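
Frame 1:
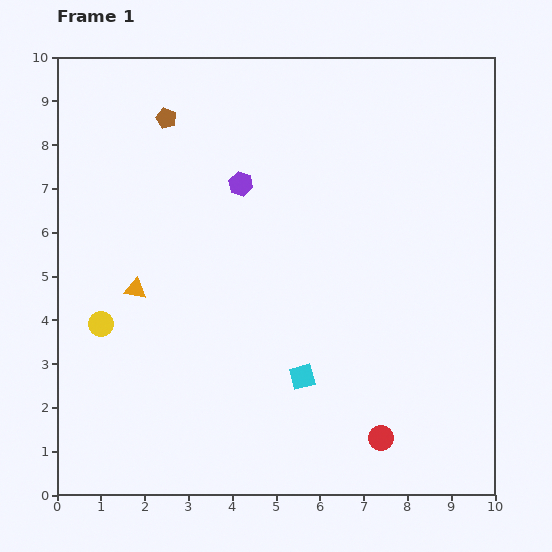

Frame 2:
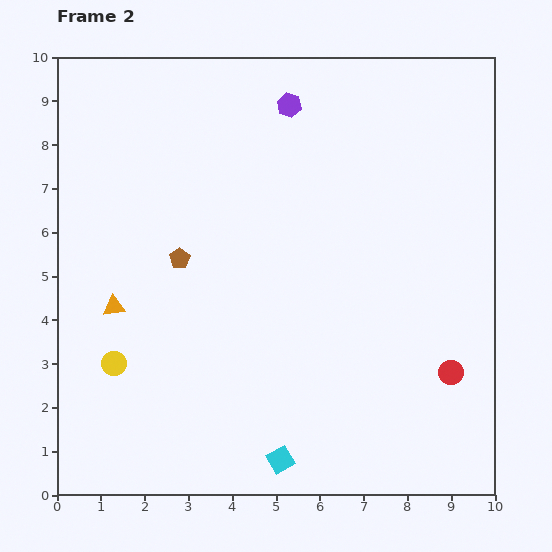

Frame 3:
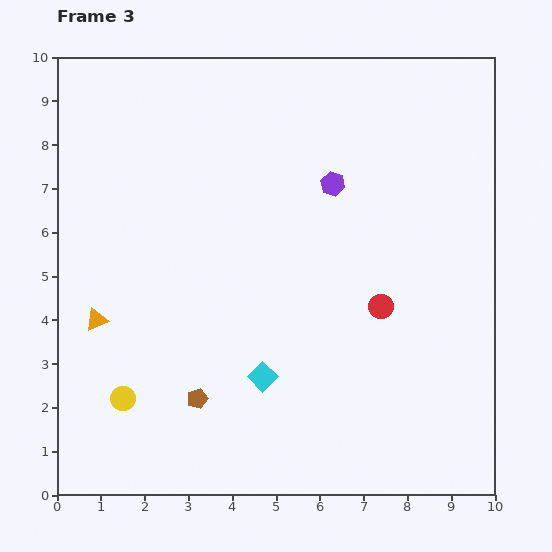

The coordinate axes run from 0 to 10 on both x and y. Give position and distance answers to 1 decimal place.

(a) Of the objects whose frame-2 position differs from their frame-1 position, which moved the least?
the orange triangle

(moved 0.6)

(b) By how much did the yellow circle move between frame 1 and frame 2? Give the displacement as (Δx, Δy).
(0.3, -0.9)

The yellow circle was at (1.0, 3.9) in frame 1 and (1.3, 3.0) in frame 2.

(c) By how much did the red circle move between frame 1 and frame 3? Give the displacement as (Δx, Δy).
(0.0, 3.0)

The red circle was at (7.4, 1.3) in frame 1 and (7.4, 4.3) in frame 3.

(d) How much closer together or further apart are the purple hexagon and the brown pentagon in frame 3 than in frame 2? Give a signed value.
+1.5

Distance in frame 2: 4.3. Distance in frame 3: 5.8.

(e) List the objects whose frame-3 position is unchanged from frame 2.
none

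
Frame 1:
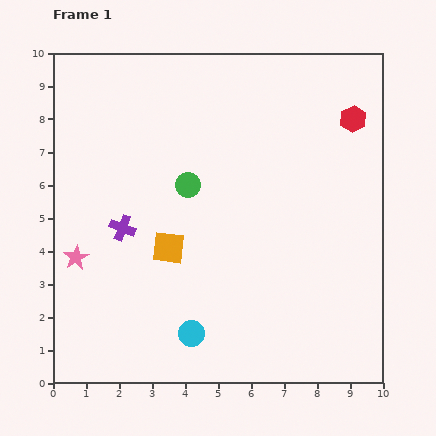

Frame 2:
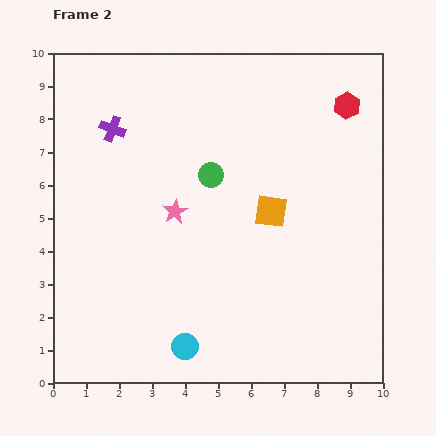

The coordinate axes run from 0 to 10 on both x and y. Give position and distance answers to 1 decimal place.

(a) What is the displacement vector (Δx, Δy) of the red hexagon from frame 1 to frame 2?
(-0.2, 0.4)

The red hexagon was at (9.1, 8.0) in frame 1 and (8.9, 8.4) in frame 2.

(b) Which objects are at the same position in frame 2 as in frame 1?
none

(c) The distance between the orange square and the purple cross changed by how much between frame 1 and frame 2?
+3.9

Distance in frame 1: 1.5. Distance in frame 2: 5.4.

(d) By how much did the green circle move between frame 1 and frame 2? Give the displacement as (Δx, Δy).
(0.7, 0.3)

The green circle was at (4.1, 6.0) in frame 1 and (4.8, 6.3) in frame 2.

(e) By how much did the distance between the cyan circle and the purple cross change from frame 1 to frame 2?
+3.2

Distance in frame 1: 3.8. Distance in frame 2: 7.0.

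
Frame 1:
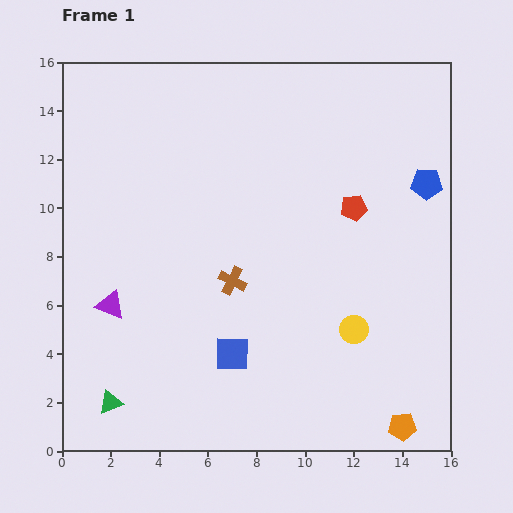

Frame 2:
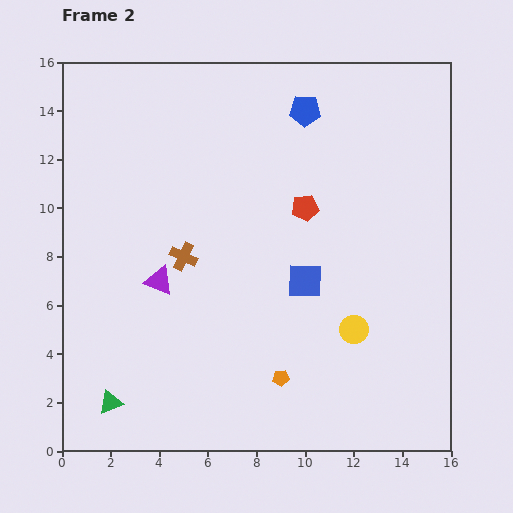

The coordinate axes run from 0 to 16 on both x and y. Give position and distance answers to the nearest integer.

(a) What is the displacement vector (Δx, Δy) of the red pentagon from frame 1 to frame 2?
(-2, 0)

The red pentagon was at (12, 10) in frame 1 and (10, 10) in frame 2.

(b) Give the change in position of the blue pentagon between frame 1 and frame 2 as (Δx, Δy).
(-5, 3)

The blue pentagon was at (15, 11) in frame 1 and (10, 14) in frame 2.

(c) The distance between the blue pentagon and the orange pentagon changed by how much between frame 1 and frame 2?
+1

Distance in frame 1: 10. Distance in frame 2: 11.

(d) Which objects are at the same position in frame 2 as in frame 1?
the yellow circle, the green triangle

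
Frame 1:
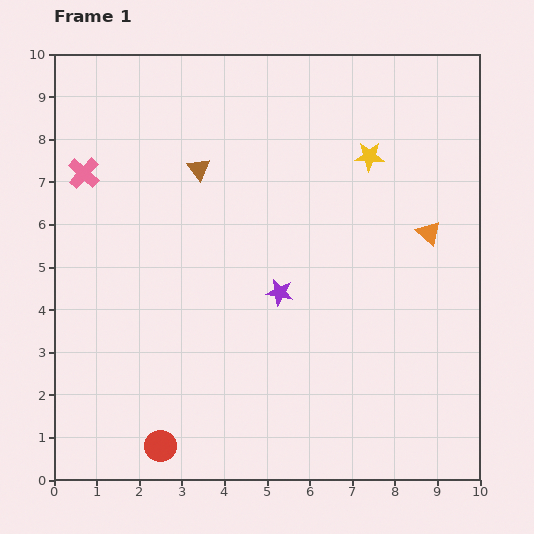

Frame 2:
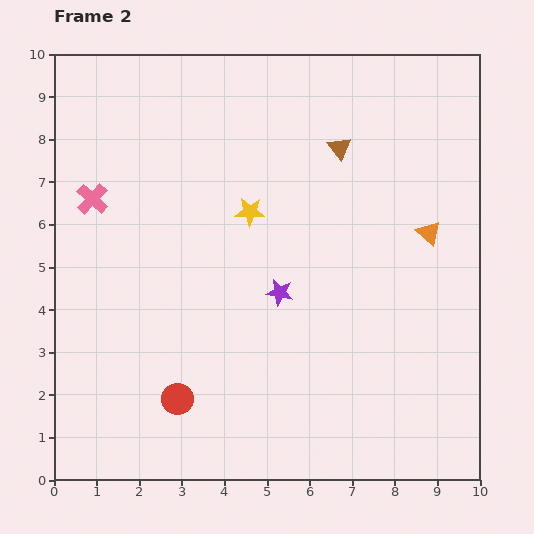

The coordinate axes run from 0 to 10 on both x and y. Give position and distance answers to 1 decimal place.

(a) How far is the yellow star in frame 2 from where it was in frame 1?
3.1

The yellow star moved from (7.4, 7.6) to (4.6, 6.3), a distance of √(2.8² + 1.3²) ≈ 3.1.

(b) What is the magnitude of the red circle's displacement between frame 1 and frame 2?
1.2

The red circle moved from (2.5, 0.8) to (2.9, 1.9), a distance of √(0.4² + 1.1²) ≈ 1.2.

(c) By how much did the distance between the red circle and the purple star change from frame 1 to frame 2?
-1.1

Distance in frame 1: 4.6. Distance in frame 2: 3.5.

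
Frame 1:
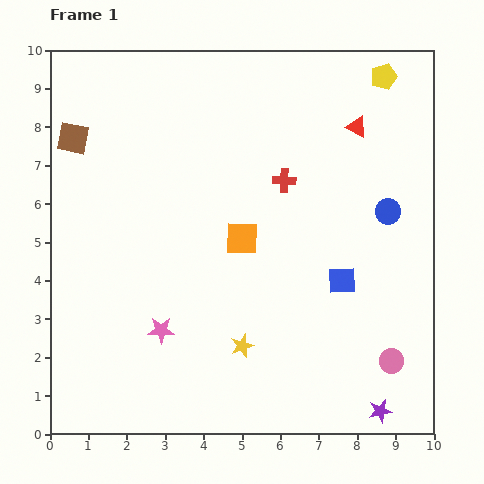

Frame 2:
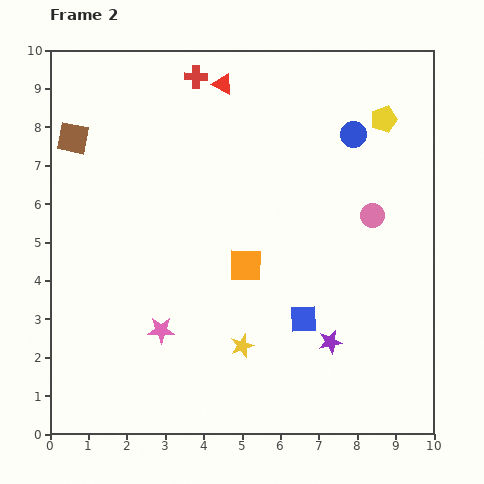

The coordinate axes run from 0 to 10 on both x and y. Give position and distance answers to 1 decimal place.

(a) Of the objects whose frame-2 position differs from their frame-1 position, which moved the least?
the orange square

(moved 0.7)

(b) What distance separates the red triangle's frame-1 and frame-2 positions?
3.7

The red triangle moved from (8.0, 8.0) to (4.5, 9.1), a distance of √(3.5² + 1.1²) ≈ 3.7.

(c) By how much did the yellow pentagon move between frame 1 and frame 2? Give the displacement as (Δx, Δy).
(0.0, -1.1)

The yellow pentagon was at (8.7, 9.3) in frame 1 and (8.7, 8.2) in frame 2.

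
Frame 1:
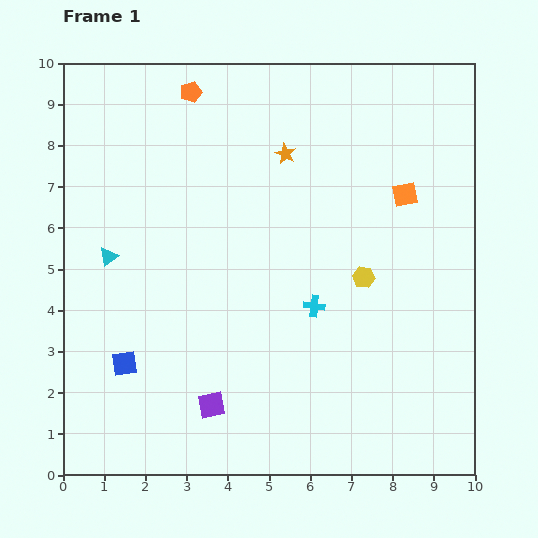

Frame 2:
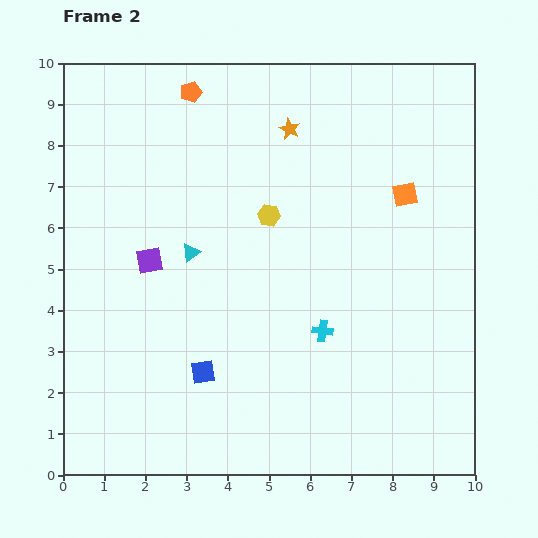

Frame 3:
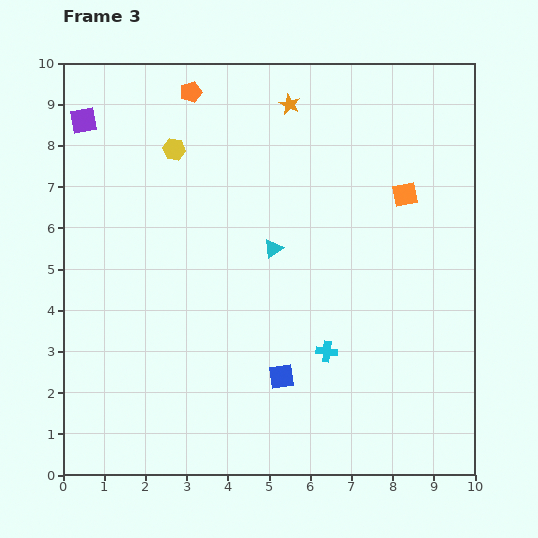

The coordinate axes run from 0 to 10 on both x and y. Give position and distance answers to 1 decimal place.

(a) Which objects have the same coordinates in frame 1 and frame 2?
the orange square, the orange pentagon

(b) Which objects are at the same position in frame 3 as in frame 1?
the orange square, the orange pentagon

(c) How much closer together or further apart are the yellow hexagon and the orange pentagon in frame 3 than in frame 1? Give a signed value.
-4.7

Distance in frame 1: 6.2. Distance in frame 3: 1.5.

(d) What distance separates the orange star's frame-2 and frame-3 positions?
0.6

The orange star moved from (5.5, 8.4) to (5.5, 9.0), a distance of √(0.0² + 0.6²) ≈ 0.6.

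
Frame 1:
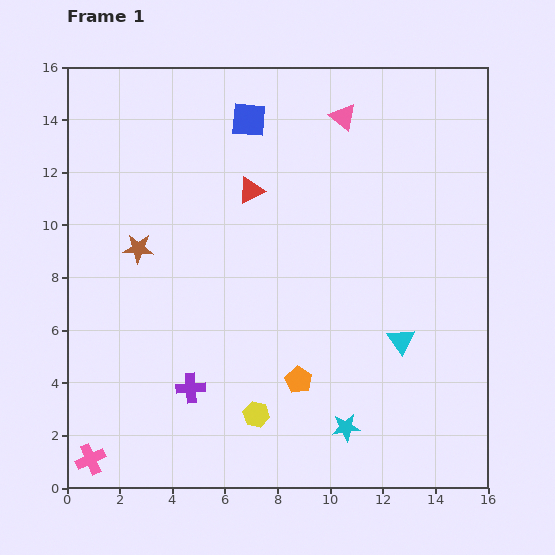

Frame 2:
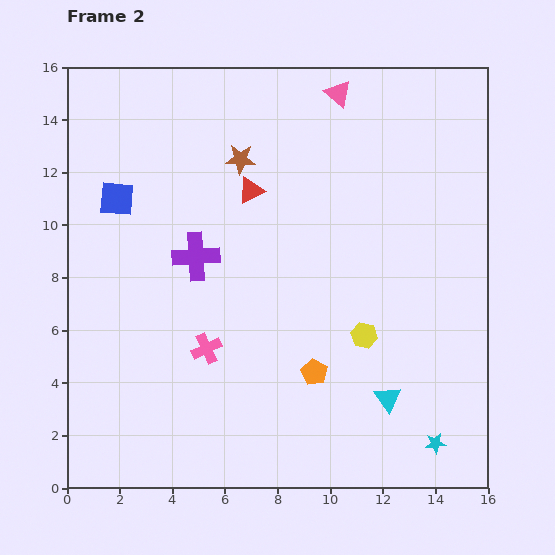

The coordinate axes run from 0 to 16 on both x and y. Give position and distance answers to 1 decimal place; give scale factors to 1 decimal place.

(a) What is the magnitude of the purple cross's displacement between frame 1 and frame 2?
5.0

The purple cross moved from (4.7, 3.8) to (4.9, 8.8), a distance of √(0.2² + 5.0²) ≈ 5.0.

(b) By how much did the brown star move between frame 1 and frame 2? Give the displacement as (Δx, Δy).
(3.9, 3.4)

The brown star was at (2.7, 9.1) in frame 1 and (6.6, 12.5) in frame 2.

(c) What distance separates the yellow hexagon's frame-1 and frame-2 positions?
5.1

The yellow hexagon moved from (7.2, 2.8) to (11.3, 5.8), a distance of √(4.1² + 3.0²) ≈ 5.1.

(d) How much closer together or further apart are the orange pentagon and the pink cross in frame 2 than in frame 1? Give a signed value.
-4.3

Distance in frame 1: 8.5. Distance in frame 2: 4.2.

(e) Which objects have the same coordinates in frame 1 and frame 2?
the red triangle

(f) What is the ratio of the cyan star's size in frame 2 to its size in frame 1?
0.7×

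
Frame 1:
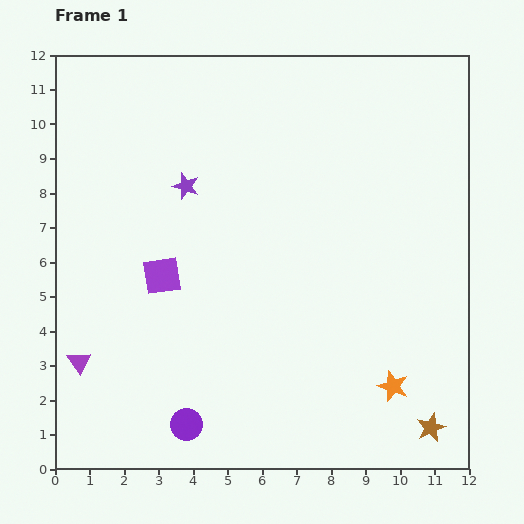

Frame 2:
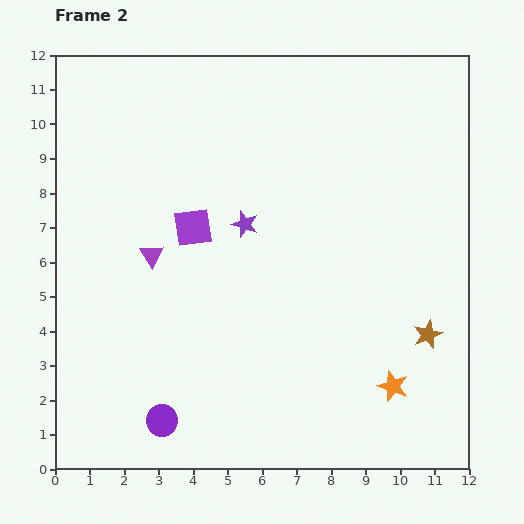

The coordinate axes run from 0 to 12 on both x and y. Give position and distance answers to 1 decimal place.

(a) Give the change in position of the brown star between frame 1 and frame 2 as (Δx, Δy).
(-0.1, 2.7)

The brown star was at (10.9, 1.2) in frame 1 and (10.8, 3.9) in frame 2.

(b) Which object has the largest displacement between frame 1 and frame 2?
the purple triangle

(moved 3.7; next 2.7)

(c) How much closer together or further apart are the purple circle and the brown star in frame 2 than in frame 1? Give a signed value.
+1.0

Distance in frame 1: 7.1. Distance in frame 2: 8.1.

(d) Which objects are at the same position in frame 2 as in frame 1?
the orange star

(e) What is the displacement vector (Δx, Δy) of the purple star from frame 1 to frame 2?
(1.7, -1.1)

The purple star was at (3.8, 8.2) in frame 1 and (5.5, 7.1) in frame 2.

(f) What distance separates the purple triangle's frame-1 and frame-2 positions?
3.7

The purple triangle moved from (0.7, 3.1) to (2.8, 6.2), a distance of √(2.1² + 3.1²) ≈ 3.7.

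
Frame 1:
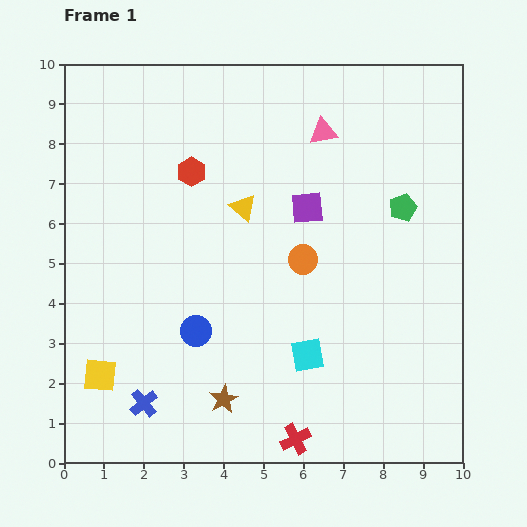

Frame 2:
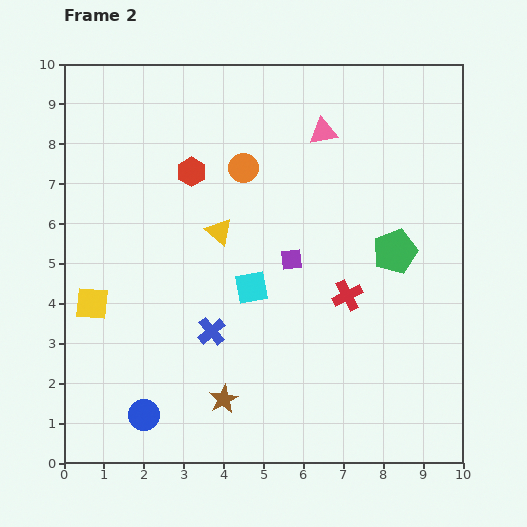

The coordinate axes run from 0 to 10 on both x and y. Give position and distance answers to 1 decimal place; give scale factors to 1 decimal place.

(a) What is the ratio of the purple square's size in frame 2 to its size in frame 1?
0.7×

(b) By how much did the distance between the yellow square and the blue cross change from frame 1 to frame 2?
+1.8

Distance in frame 1: 1.3. Distance in frame 2: 3.1.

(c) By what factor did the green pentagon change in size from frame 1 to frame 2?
1.6×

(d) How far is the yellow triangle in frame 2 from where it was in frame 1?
0.8

The yellow triangle moved from (4.5, 6.4) to (3.9, 5.8), a distance of √(0.6² + 0.6²) ≈ 0.8.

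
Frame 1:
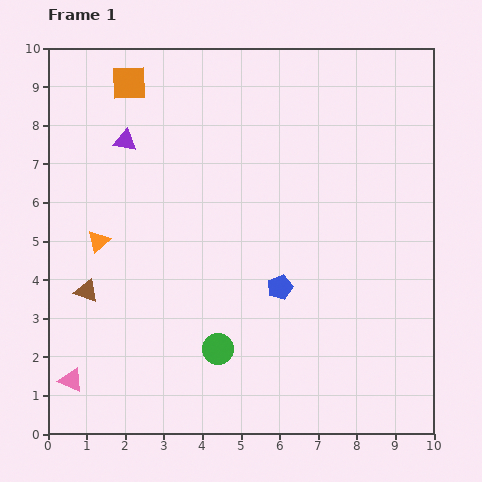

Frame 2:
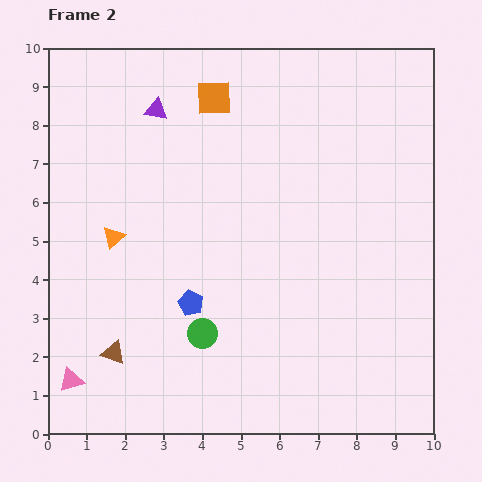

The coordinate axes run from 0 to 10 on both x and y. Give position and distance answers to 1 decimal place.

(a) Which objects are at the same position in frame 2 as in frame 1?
the pink triangle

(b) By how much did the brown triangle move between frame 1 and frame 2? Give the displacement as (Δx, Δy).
(0.7, -1.6)

The brown triangle was at (1.0, 3.7) in frame 1 and (1.7, 2.1) in frame 2.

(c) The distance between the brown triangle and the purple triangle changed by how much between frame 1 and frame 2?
+2.4

Distance in frame 1: 4.0. Distance in frame 2: 6.4.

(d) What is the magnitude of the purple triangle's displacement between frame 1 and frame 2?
1.1

The purple triangle moved from (2.0, 7.6) to (2.8, 8.4), a distance of √(0.8² + 0.8²) ≈ 1.1.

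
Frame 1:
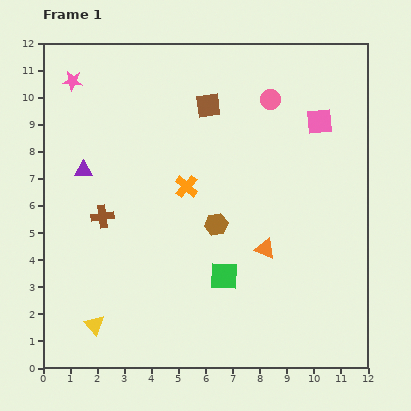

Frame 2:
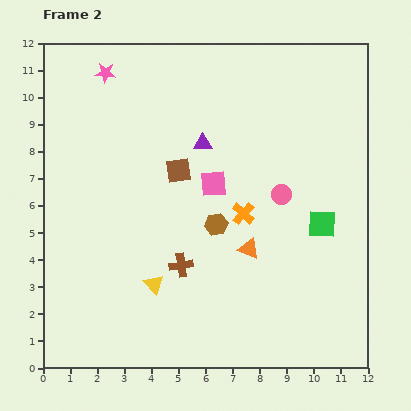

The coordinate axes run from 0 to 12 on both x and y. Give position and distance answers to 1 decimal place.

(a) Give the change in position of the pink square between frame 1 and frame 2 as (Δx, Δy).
(-3.9, -2.3)

The pink square was at (10.2, 9.1) in frame 1 and (6.3, 6.8) in frame 2.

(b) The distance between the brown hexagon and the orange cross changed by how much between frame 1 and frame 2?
-0.7

Distance in frame 1: 1.8. Distance in frame 2: 1.1.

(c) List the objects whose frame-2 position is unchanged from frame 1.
the brown hexagon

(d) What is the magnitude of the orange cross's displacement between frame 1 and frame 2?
2.3

The orange cross moved from (5.3, 6.7) to (7.4, 5.7), a distance of √(2.1² + 1.0²) ≈ 2.3.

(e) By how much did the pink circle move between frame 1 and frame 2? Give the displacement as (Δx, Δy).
(0.4, -3.5)

The pink circle was at (8.4, 9.9) in frame 1 and (8.8, 6.4) in frame 2.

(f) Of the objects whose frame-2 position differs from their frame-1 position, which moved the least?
the orange triangle

(moved 0.6)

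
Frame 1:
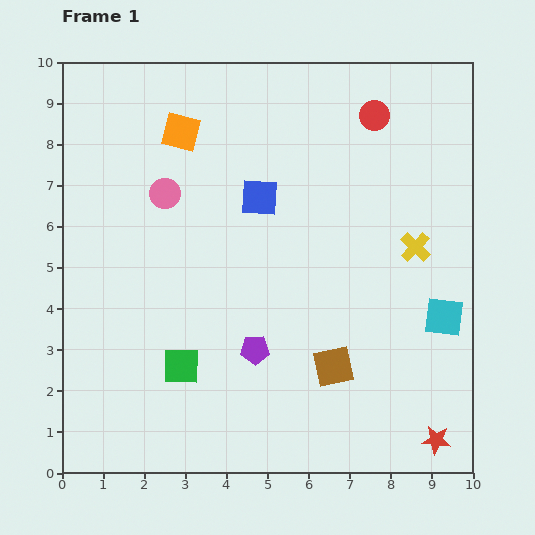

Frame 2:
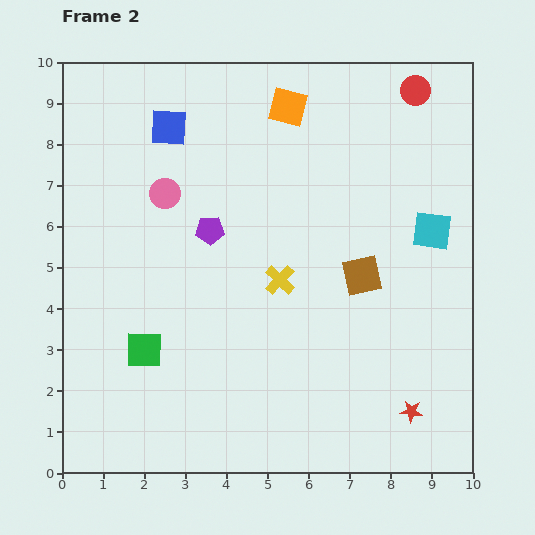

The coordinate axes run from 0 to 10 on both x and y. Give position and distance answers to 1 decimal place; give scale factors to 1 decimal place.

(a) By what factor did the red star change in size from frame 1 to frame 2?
0.8×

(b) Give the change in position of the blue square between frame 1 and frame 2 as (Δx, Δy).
(-2.2, 1.7)

The blue square was at (4.8, 6.7) in frame 1 and (2.6, 8.4) in frame 2.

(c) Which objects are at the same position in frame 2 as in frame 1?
the pink circle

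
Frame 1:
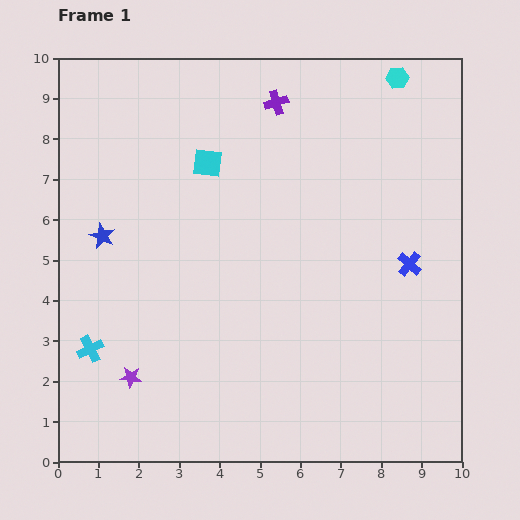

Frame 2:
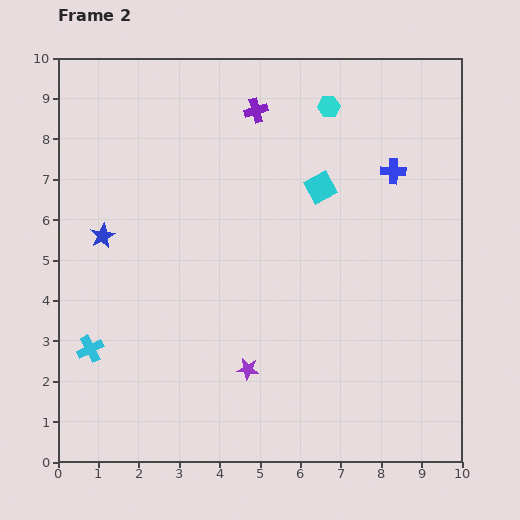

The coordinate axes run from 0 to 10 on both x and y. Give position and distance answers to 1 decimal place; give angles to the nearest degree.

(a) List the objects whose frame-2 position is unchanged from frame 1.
the cyan cross, the blue star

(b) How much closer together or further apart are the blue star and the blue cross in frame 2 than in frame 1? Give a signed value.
-0.2

Distance in frame 1: 7.6. Distance in frame 2: 7.4.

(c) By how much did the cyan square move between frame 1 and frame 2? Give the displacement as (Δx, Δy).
(2.8, -0.6)

The cyan square was at (3.7, 7.4) in frame 1 and (6.5, 6.8) in frame 2.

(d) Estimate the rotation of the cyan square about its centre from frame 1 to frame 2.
37° counter-clockwise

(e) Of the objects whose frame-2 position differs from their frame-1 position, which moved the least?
the purple cross

(moved 0.5)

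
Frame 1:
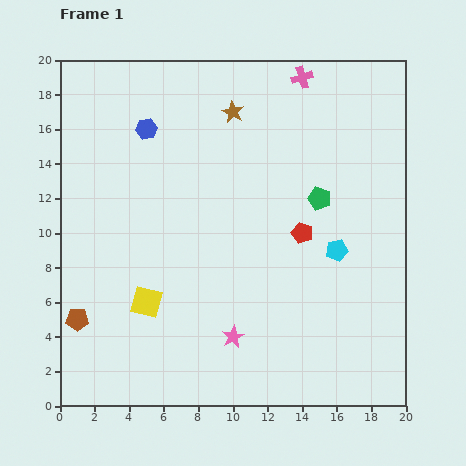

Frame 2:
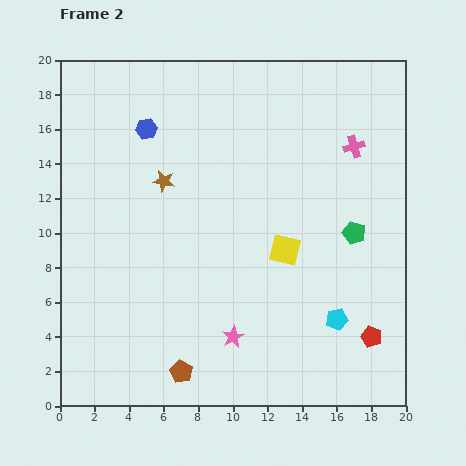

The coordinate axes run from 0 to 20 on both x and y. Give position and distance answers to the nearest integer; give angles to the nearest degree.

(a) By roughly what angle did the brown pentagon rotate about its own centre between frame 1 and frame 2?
29° clockwise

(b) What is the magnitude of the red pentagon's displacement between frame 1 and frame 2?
7

The red pentagon moved from (14, 10) to (18, 4), a distance of √(4² + 6²) ≈ 7.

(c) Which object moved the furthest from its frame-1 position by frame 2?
the yellow square

(moved 9; next 7)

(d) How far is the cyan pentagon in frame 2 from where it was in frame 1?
4

The cyan pentagon moved from (16, 9) to (16, 5), a distance of √(0² + 4²) ≈ 4.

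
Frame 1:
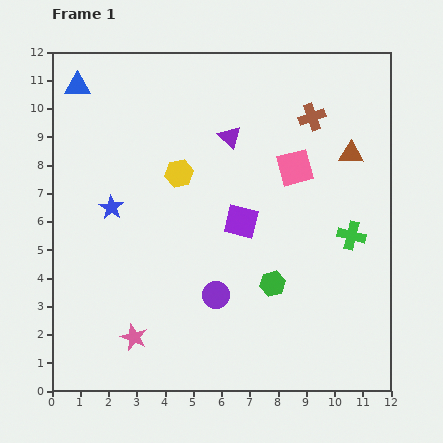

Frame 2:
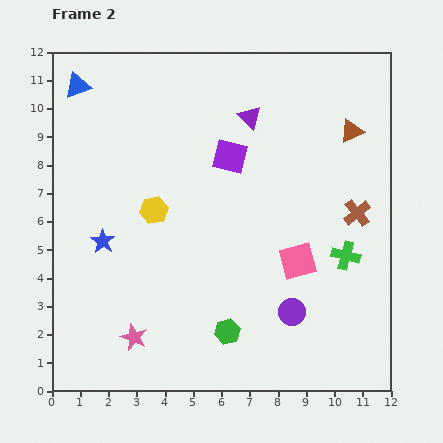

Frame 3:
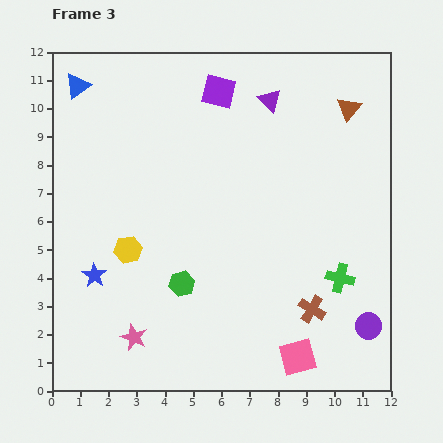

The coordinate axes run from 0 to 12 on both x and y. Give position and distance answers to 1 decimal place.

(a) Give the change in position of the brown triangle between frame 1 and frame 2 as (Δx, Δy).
(0.0, 0.8)

The brown triangle was at (10.6, 8.4) in frame 1 and (10.6, 9.2) in frame 2.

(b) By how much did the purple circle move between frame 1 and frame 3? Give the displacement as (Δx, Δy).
(5.4, -1.1)

The purple circle was at (5.8, 3.4) in frame 1 and (11.2, 2.3) in frame 3.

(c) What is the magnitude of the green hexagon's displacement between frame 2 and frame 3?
2.3

The green hexagon moved from (6.2, 2.1) to (4.6, 3.8), a distance of √(1.6² + 1.7²) ≈ 2.3.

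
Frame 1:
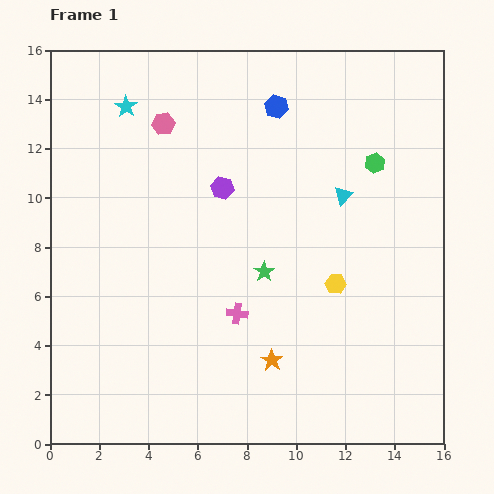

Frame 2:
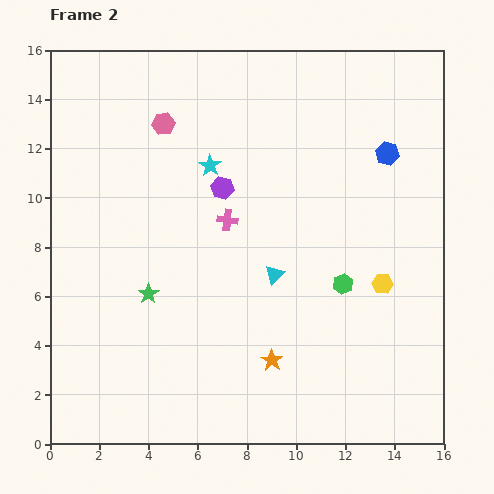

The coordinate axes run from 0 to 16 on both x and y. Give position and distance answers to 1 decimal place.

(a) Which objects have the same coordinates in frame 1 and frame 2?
the orange star, the pink hexagon, the purple hexagon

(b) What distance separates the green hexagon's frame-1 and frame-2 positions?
5.1

The green hexagon moved from (13.2, 11.4) to (11.9, 6.5), a distance of √(1.3² + 4.9²) ≈ 5.1.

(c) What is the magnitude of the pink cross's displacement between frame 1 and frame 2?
3.8

The pink cross moved from (7.6, 5.3) to (7.2, 9.1), a distance of √(0.4² + 3.8²) ≈ 3.8.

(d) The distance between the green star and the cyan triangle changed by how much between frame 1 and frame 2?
+0.7

Distance in frame 1: 4.5. Distance in frame 2: 5.2.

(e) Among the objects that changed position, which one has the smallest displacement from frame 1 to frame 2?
the yellow hexagon

(moved 1.9)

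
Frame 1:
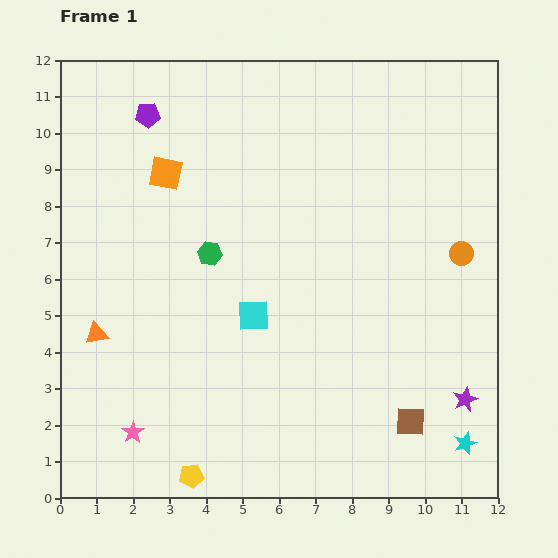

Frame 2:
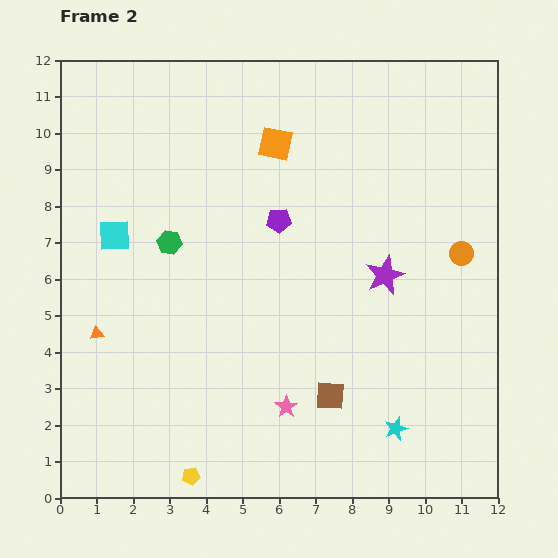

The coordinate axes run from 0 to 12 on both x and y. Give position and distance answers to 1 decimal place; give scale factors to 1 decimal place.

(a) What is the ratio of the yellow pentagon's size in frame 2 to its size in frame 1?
0.7×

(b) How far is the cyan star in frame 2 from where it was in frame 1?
1.9

The cyan star moved from (11.1, 1.5) to (9.2, 1.9), a distance of √(1.9² + 0.4²) ≈ 1.9.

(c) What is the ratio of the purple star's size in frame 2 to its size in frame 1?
1.6×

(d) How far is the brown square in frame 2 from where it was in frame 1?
2.3

The brown square moved from (9.6, 2.1) to (7.4, 2.8), a distance of √(2.2² + 0.7²) ≈ 2.3.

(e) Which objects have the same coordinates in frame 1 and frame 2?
the orange circle, the yellow pentagon, the orange triangle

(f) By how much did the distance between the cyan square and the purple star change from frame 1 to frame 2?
+1.3

Distance in frame 1: 6.2. Distance in frame 2: 7.5.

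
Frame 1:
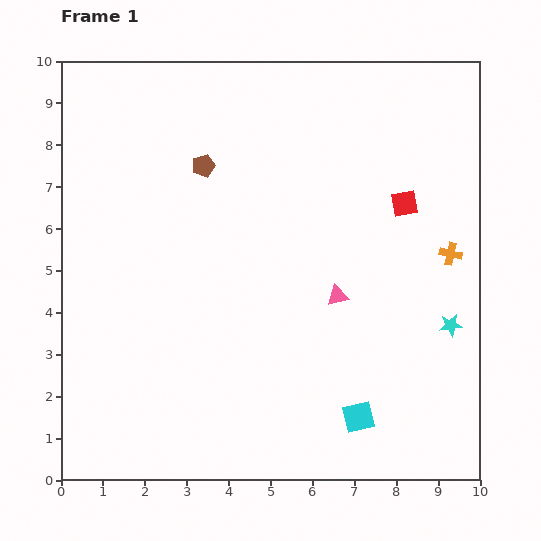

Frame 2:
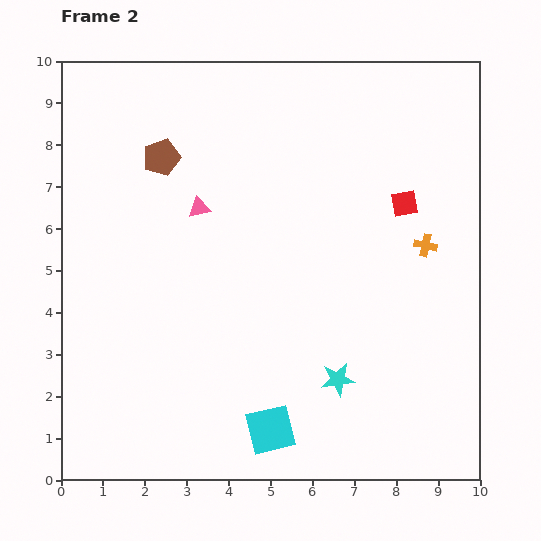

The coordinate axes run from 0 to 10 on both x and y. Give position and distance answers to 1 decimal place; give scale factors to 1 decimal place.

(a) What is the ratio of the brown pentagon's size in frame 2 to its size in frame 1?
1.6×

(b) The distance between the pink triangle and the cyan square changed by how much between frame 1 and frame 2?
+2.7

Distance in frame 1: 2.9. Distance in frame 2: 5.6.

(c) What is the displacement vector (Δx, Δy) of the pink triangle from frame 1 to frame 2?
(-3.3, 2.1)

The pink triangle was at (6.6, 4.4) in frame 1 and (3.3, 6.5) in frame 2.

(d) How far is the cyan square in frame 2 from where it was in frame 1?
2.1

The cyan square moved from (7.1, 1.5) to (5.0, 1.2), a distance of √(2.1² + 0.3²) ≈ 2.1.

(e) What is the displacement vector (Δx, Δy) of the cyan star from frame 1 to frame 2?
(-2.7, -1.3)

The cyan star was at (9.3, 3.7) in frame 1 and (6.6, 2.4) in frame 2.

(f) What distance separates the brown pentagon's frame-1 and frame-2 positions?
1.0

The brown pentagon moved from (3.4, 7.5) to (2.4, 7.7), a distance of √(1.0² + 0.2²) ≈ 1.0.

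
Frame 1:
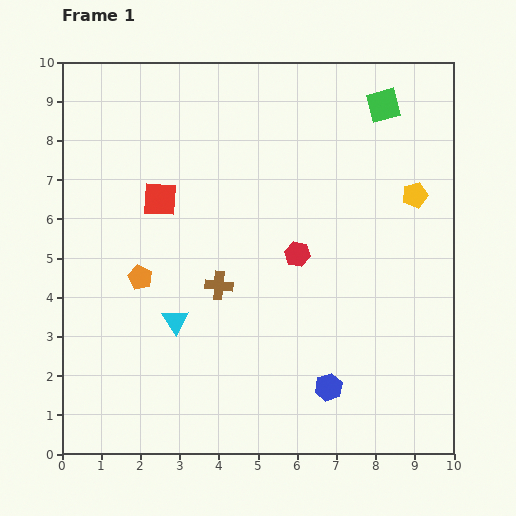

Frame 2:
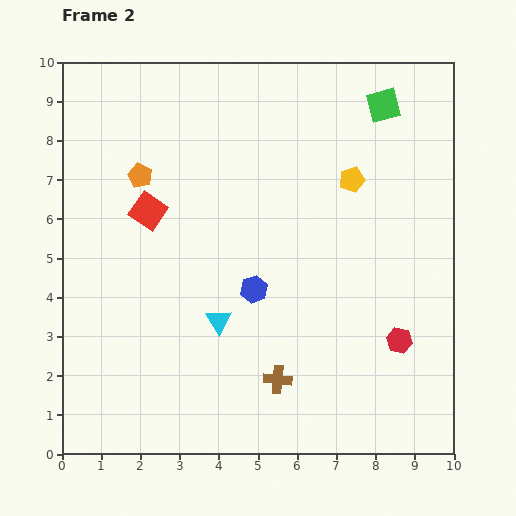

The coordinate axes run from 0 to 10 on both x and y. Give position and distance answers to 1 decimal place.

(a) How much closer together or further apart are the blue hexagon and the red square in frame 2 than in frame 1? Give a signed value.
-3.0

Distance in frame 1: 6.4. Distance in frame 2: 3.4.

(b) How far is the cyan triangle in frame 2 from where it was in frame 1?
1.1

The cyan triangle moved from (2.9, 3.4) to (4.0, 3.4), a distance of √(1.1² + 0.0²) ≈ 1.1.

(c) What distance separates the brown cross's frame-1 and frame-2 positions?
2.8

The brown cross moved from (4.0, 4.3) to (5.5, 1.9), a distance of √(1.5² + 2.4²) ≈ 2.8.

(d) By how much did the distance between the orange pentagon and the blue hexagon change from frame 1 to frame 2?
-1.5

Distance in frame 1: 5.6. Distance in frame 2: 4.1.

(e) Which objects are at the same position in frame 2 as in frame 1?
the green square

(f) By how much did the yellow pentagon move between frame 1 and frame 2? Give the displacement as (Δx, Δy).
(-1.6, 0.4)

The yellow pentagon was at (9.0, 6.6) in frame 1 and (7.4, 7.0) in frame 2.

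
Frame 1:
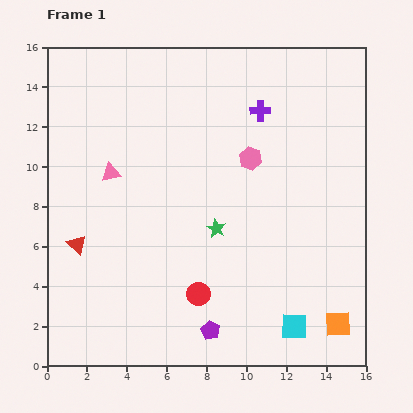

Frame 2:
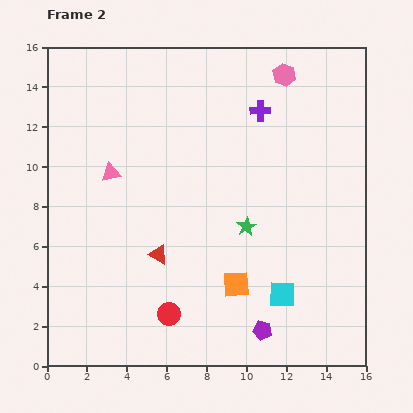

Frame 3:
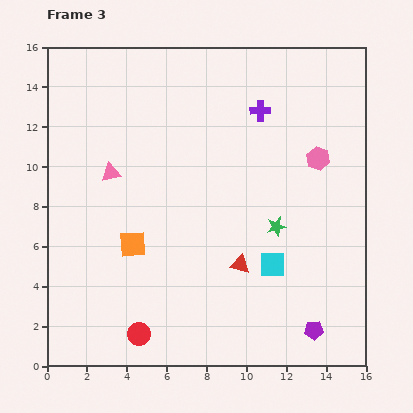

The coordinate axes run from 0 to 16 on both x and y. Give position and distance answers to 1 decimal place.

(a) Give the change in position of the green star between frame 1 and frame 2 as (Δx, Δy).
(1.5, 0.1)

The green star was at (8.5, 6.9) in frame 1 and (10.0, 7.0) in frame 2.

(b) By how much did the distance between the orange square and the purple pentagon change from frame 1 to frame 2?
-3.8

Distance in frame 1: 6.4. Distance in frame 2: 2.6.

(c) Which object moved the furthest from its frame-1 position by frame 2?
the orange square

(moved 5.5; next 4.5)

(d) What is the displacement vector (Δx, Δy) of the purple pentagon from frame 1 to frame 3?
(5.2, 0.0)

The purple pentagon was at (8.2, 1.8) in frame 1 and (13.4, 1.8) in frame 3.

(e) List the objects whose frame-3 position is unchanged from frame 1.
the purple cross, the pink triangle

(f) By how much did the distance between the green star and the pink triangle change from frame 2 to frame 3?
+1.4

Distance in frame 2: 7.3. Distance in frame 3: 8.7.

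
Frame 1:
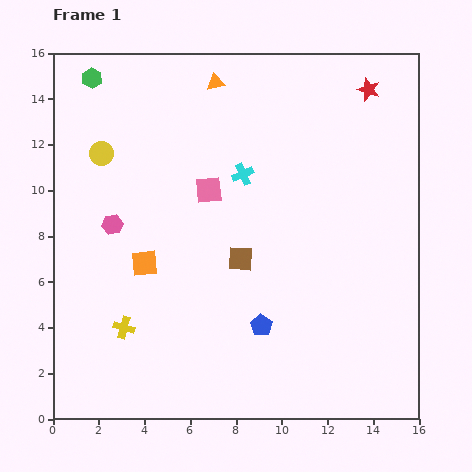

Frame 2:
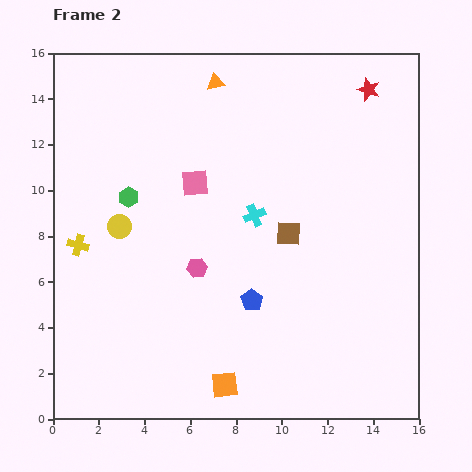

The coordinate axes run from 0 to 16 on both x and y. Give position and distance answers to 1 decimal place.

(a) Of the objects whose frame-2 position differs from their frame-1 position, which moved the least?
the pink square

(moved 0.7)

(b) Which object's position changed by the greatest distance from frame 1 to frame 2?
the orange square

(moved 6.4; next 5.4)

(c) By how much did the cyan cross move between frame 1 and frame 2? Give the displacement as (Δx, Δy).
(0.5, -1.8)

The cyan cross was at (8.3, 10.7) in frame 1 and (8.8, 8.9) in frame 2.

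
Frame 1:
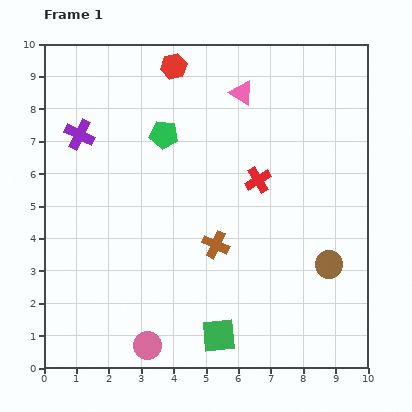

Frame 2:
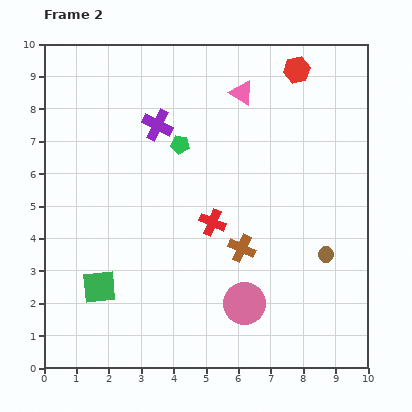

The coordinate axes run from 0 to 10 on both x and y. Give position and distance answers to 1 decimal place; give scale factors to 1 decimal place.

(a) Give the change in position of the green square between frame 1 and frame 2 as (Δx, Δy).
(-3.7, 1.5)

The green square was at (5.4, 1.0) in frame 1 and (1.7, 2.5) in frame 2.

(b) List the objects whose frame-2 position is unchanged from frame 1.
the pink triangle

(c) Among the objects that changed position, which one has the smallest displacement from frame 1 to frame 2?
the brown circle

(moved 0.3)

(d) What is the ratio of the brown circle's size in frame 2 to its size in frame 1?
0.6×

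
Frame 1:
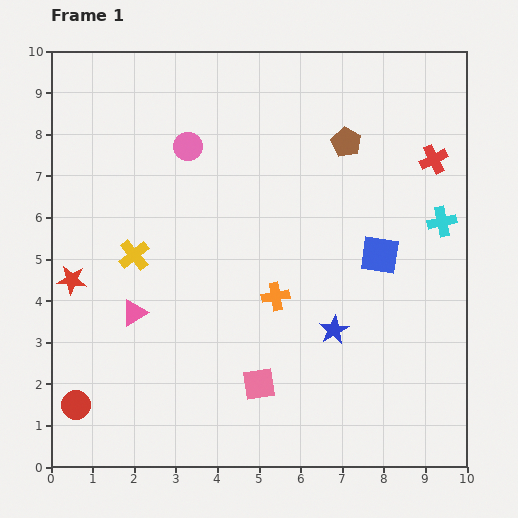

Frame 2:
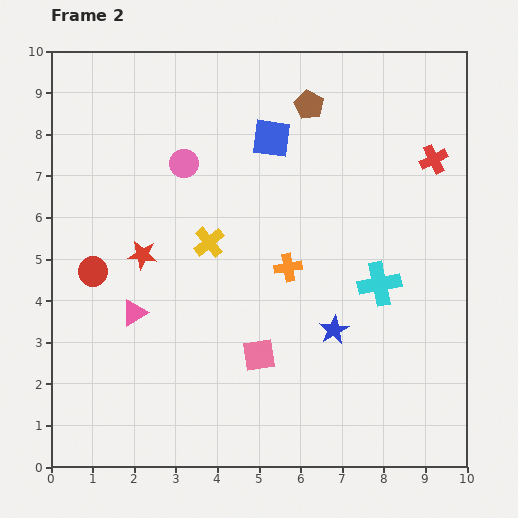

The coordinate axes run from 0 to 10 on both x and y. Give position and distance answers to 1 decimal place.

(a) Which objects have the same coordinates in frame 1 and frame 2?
the red cross, the pink triangle, the blue star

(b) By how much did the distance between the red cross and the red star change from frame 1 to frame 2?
-1.8

Distance in frame 1: 9.2. Distance in frame 2: 7.4.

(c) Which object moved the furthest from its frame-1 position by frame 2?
the blue square

(moved 3.8; next 3.2)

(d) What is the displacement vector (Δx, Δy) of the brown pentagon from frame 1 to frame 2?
(-0.9, 0.9)

The brown pentagon was at (7.1, 7.8) in frame 1 and (6.2, 8.7) in frame 2.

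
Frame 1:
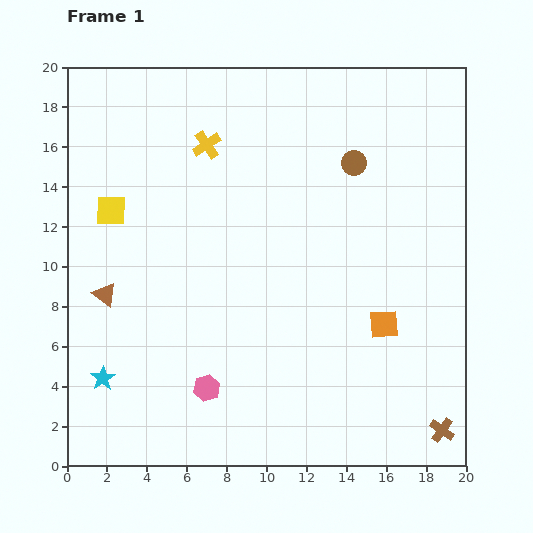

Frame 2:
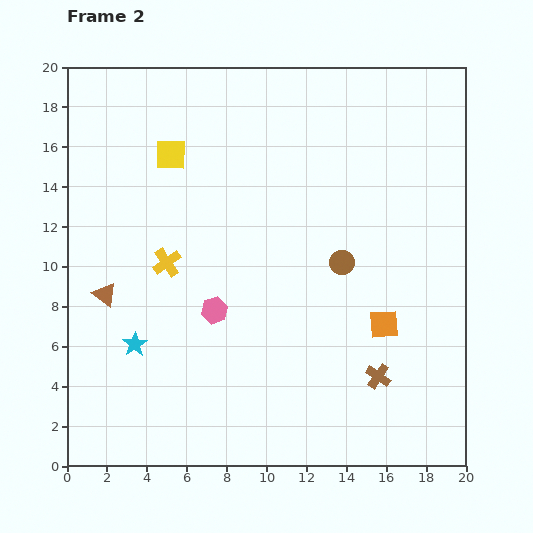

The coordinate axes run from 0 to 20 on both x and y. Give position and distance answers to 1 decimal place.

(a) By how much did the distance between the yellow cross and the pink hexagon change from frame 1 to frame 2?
-8.8

Distance in frame 1: 12.2. Distance in frame 2: 3.4.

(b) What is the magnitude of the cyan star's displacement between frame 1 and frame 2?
2.3

The cyan star moved from (1.8, 4.4) to (3.4, 6.1), a distance of √(1.6² + 1.7²) ≈ 2.3.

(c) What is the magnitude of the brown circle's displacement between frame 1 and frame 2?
5.0

The brown circle moved from (14.4, 15.2) to (13.8, 10.2), a distance of √(0.6² + 5.0²) ≈ 5.0.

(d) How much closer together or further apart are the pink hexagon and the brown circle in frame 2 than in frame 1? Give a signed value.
-6.7

Distance in frame 1: 13.5. Distance in frame 2: 6.8.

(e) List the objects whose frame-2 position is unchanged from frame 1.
the orange square, the brown triangle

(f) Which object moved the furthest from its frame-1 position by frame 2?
the yellow cross

(moved 6.2; next 5.0)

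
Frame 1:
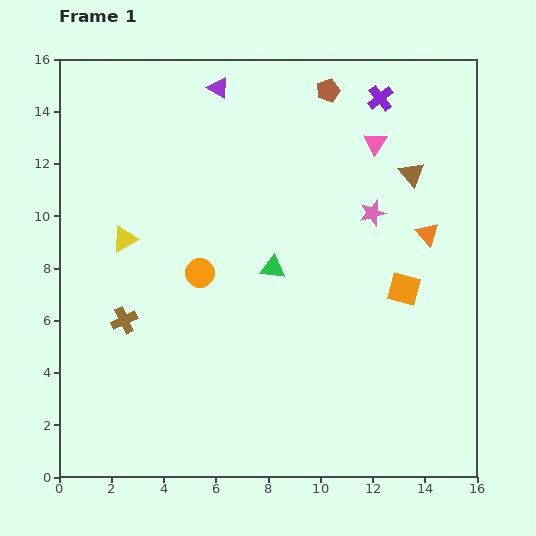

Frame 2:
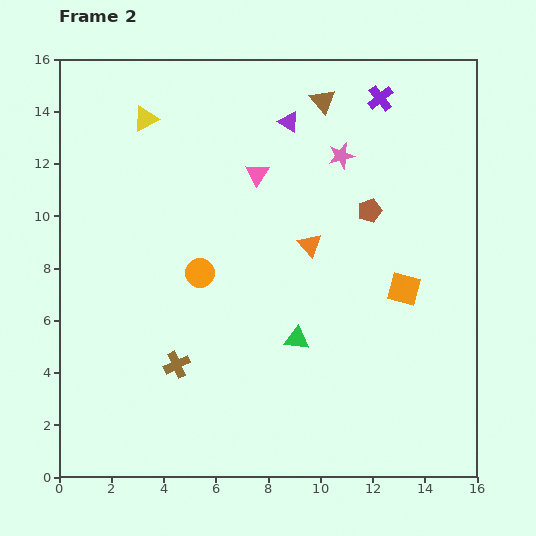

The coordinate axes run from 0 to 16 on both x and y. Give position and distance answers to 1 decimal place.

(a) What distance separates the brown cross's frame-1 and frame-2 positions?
2.6

The brown cross moved from (2.5, 6.0) to (4.5, 4.3), a distance of √(2.0² + 1.7²) ≈ 2.6.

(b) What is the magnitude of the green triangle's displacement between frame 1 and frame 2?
2.8

The green triangle moved from (8.2, 8.0) to (9.1, 5.3), a distance of √(0.9² + 2.7²) ≈ 2.8.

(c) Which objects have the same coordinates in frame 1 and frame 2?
the orange square, the orange circle, the purple cross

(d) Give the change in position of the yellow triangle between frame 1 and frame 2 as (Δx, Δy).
(0.8, 4.6)

The yellow triangle was at (2.5, 9.1) in frame 1 and (3.3, 13.7) in frame 2.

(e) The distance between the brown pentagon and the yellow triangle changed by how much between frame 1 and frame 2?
-0.4

Distance in frame 1: 9.7. Distance in frame 2: 9.3.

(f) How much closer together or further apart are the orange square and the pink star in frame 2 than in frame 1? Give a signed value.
+2.5

Distance in frame 1: 3.1. Distance in frame 2: 5.6.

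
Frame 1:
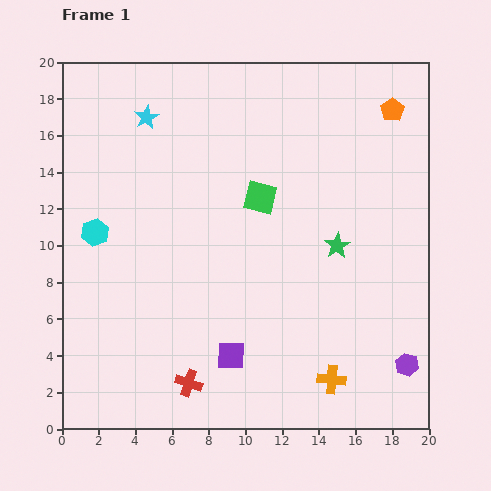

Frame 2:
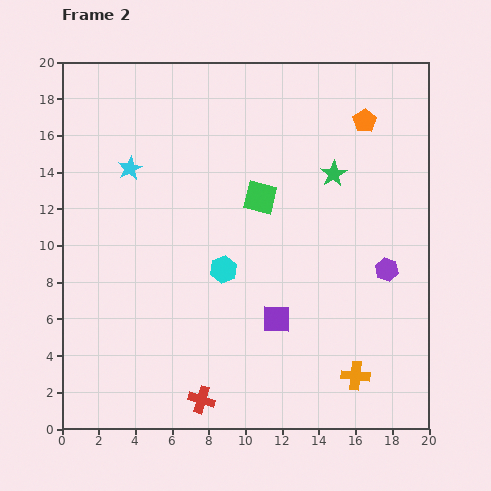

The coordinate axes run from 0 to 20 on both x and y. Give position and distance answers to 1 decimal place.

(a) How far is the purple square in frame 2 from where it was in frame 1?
3.2

The purple square moved from (9.2, 4.0) to (11.7, 6.0), a distance of √(2.5² + 2.0²) ≈ 3.2.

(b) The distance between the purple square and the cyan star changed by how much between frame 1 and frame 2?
-2.3

Distance in frame 1: 13.8. Distance in frame 2: 11.5.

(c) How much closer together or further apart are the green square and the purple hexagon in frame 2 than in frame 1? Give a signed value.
-4.2

Distance in frame 1: 12.1. Distance in frame 2: 7.9.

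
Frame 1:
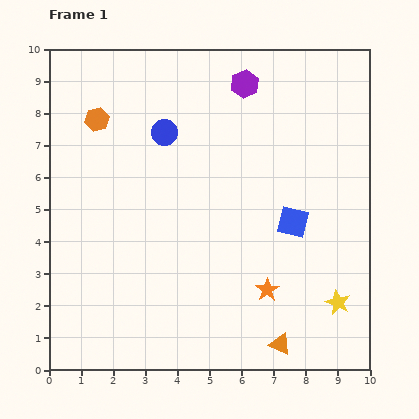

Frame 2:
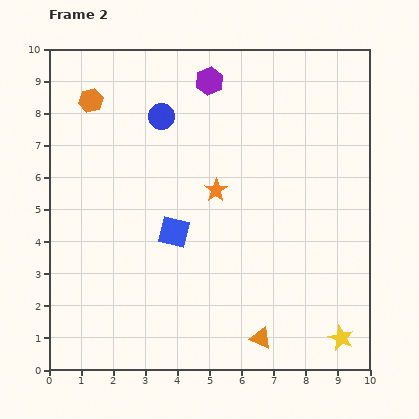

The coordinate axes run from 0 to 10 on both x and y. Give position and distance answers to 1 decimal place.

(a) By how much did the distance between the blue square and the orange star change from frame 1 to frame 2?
-0.4

Distance in frame 1: 2.2. Distance in frame 2: 1.8.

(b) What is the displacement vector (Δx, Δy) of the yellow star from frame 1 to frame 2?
(0.1, -1.1)

The yellow star was at (9.0, 2.1) in frame 1 and (9.1, 1.0) in frame 2.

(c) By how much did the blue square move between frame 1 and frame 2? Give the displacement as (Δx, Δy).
(-3.7, -0.3)

The blue square was at (7.6, 4.6) in frame 1 and (3.9, 4.3) in frame 2.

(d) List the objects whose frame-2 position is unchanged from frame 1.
none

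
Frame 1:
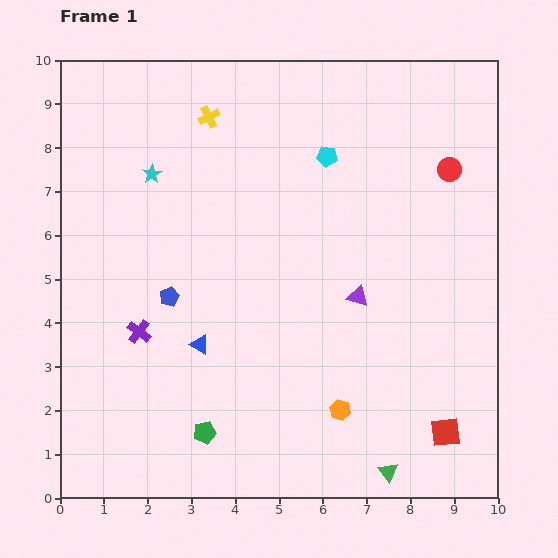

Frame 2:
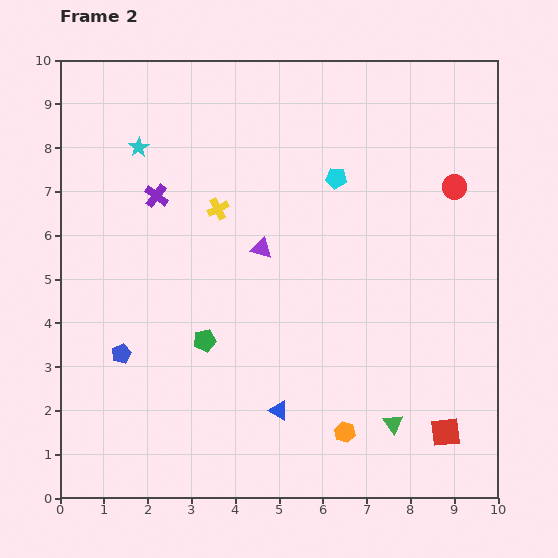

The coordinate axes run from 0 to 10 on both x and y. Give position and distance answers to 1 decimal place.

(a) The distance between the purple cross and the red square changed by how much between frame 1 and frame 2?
+1.1

Distance in frame 1: 7.4. Distance in frame 2: 8.5.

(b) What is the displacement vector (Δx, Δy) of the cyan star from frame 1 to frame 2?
(-0.3, 0.6)

The cyan star was at (2.1, 7.4) in frame 1 and (1.8, 8.0) in frame 2.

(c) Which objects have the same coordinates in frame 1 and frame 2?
the red square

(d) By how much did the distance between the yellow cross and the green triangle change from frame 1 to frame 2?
-2.8

Distance in frame 1: 9.1. Distance in frame 2: 6.3.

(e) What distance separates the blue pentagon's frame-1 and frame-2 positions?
1.7

The blue pentagon moved from (2.5, 4.6) to (1.4, 3.3), a distance of √(1.1² + 1.3²) ≈ 1.7.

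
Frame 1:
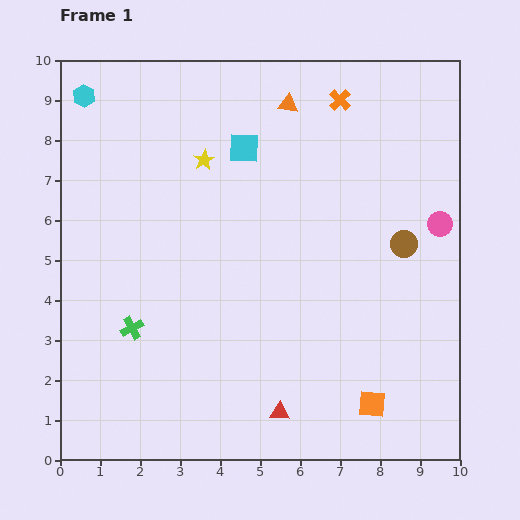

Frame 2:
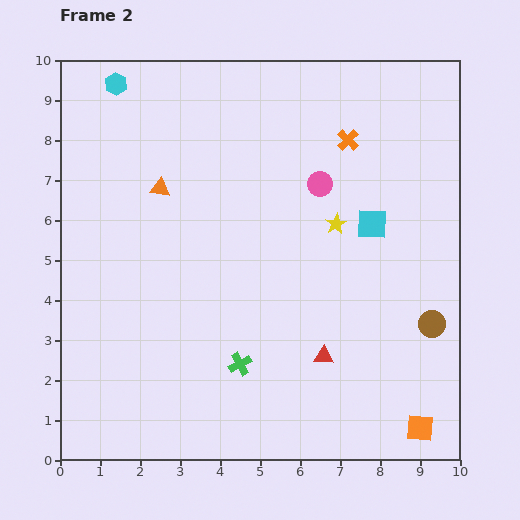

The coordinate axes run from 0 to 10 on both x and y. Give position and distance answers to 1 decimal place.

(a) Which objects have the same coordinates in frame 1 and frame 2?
none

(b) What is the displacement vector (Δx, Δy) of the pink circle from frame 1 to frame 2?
(-3.0, 1.0)

The pink circle was at (9.5, 5.9) in frame 1 and (6.5, 6.9) in frame 2.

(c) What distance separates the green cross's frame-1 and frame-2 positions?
2.8

The green cross moved from (1.8, 3.3) to (4.5, 2.4), a distance of √(2.7² + 0.9²) ≈ 2.8.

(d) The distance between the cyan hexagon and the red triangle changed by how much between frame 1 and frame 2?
-0.7

Distance in frame 1: 9.3. Distance in frame 2: 8.6.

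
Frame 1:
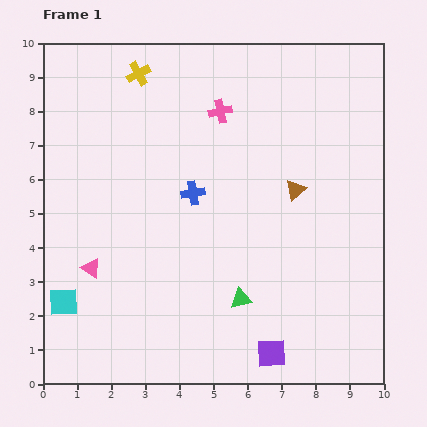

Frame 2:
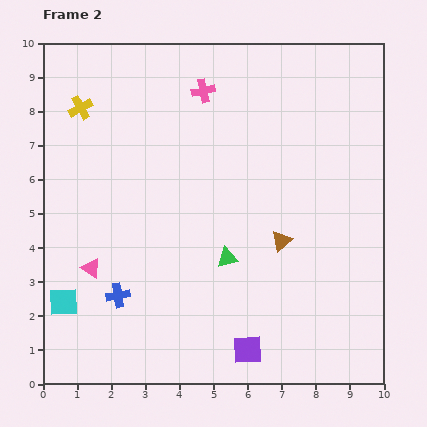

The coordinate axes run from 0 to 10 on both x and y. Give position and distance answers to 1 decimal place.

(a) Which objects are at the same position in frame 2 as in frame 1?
the cyan square, the pink triangle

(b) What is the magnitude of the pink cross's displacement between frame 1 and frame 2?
0.8

The pink cross moved from (5.2, 8.0) to (4.7, 8.6), a distance of √(0.5² + 0.6²) ≈ 0.8.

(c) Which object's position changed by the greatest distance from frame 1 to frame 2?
the blue cross

(moved 3.7; next 2.0)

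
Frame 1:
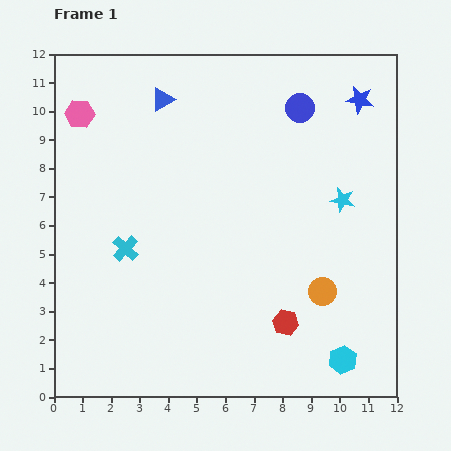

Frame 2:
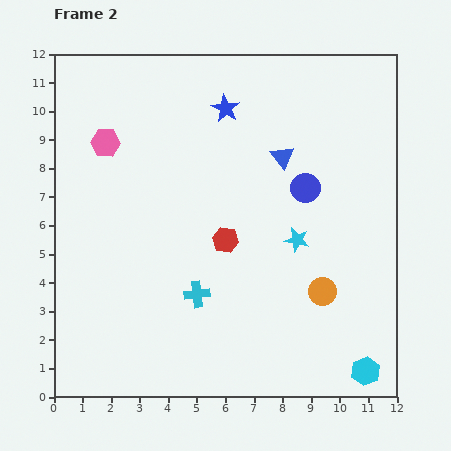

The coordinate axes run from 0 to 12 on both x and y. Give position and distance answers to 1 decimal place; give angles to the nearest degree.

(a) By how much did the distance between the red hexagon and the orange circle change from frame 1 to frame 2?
+2.1

Distance in frame 1: 1.7. Distance in frame 2: 3.8.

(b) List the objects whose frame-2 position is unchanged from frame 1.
the orange circle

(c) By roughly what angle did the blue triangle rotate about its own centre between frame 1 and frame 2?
38° counter-clockwise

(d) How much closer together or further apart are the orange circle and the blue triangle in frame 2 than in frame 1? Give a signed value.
-3.8

Distance in frame 1: 8.7. Distance in frame 2: 4.9.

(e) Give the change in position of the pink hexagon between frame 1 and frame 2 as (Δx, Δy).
(0.9, -1.0)

The pink hexagon was at (0.9, 9.9) in frame 1 and (1.8, 8.9) in frame 2.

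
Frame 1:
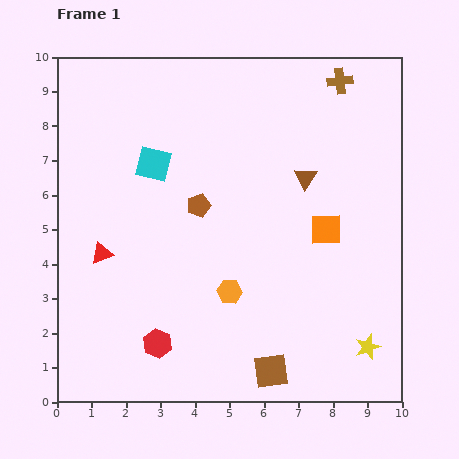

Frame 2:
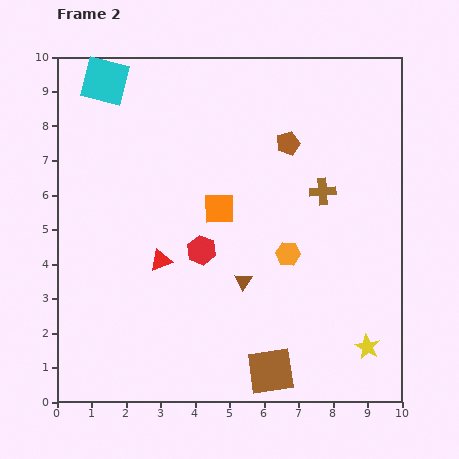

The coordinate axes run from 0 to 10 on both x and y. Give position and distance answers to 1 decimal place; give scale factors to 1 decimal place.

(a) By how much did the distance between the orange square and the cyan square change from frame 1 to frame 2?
-0.3

Distance in frame 1: 5.3. Distance in frame 2: 5.0.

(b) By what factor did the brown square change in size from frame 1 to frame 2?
1.4×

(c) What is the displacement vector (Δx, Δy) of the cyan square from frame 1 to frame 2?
(-1.4, 2.4)

The cyan square was at (2.8, 6.9) in frame 1 and (1.4, 9.3) in frame 2.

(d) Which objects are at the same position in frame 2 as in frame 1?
the brown square, the yellow star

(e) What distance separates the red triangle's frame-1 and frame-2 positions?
1.7

The red triangle moved from (1.3, 4.3) to (3.0, 4.1), a distance of √(1.7² + 0.2²) ≈ 1.7.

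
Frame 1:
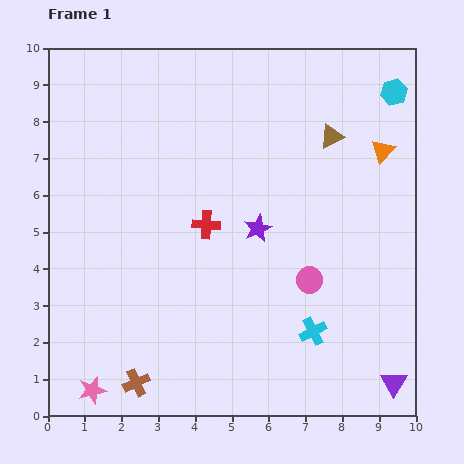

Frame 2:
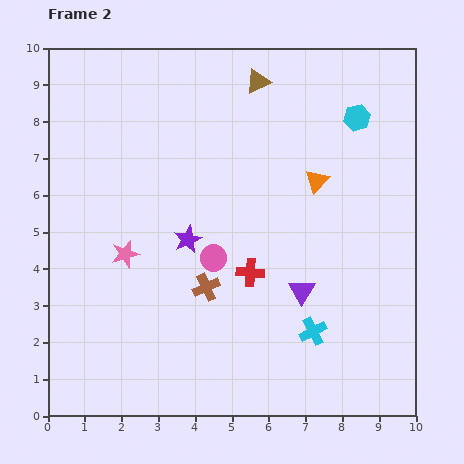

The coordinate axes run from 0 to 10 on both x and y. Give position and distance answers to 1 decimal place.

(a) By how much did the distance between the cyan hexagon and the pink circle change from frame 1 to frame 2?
-0.2

Distance in frame 1: 5.6. Distance in frame 2: 5.4.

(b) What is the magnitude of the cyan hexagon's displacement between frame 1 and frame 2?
1.2

The cyan hexagon moved from (9.4, 8.8) to (8.4, 8.1), a distance of √(1.0² + 0.7²) ≈ 1.2.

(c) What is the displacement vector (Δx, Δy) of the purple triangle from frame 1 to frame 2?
(-2.5, 2.5)

The purple triangle was at (9.4, 0.9) in frame 1 and (6.9, 3.4) in frame 2.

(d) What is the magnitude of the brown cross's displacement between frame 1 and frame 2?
3.2

The brown cross moved from (2.4, 0.9) to (4.3, 3.5), a distance of √(1.9² + 2.6²) ≈ 3.2.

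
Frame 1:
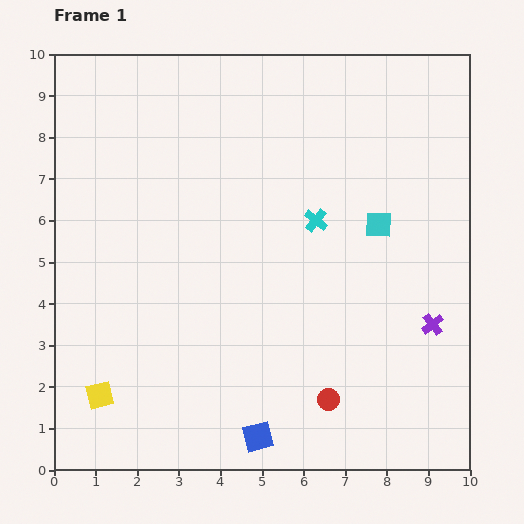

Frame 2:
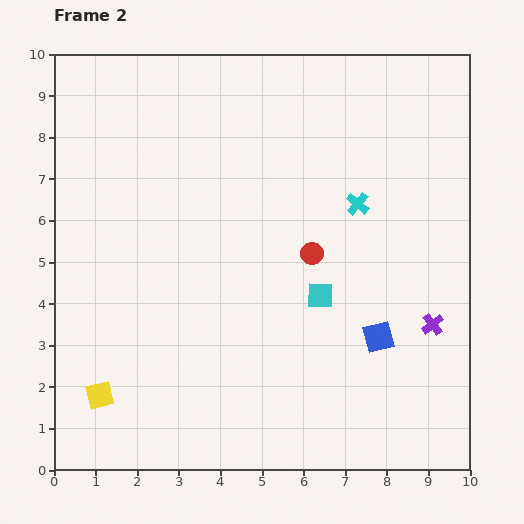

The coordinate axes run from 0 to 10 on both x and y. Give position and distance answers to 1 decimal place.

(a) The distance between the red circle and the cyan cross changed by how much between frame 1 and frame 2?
-2.7

Distance in frame 1: 4.3. Distance in frame 2: 1.6.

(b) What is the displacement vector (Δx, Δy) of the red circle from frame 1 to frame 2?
(-0.4, 3.5)

The red circle was at (6.6, 1.7) in frame 1 and (6.2, 5.2) in frame 2.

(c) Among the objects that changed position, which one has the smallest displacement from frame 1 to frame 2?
the cyan cross

(moved 1.1)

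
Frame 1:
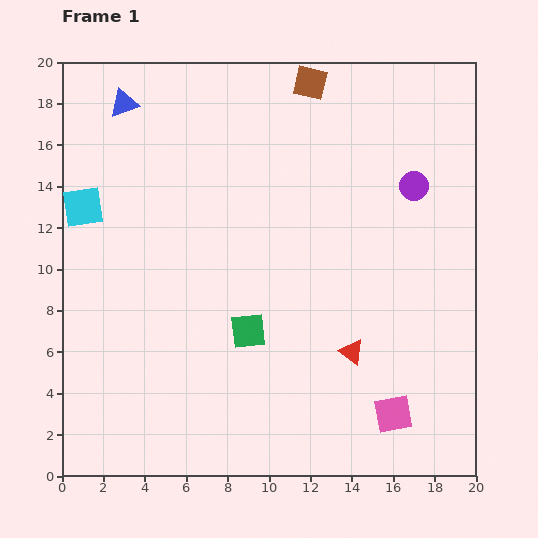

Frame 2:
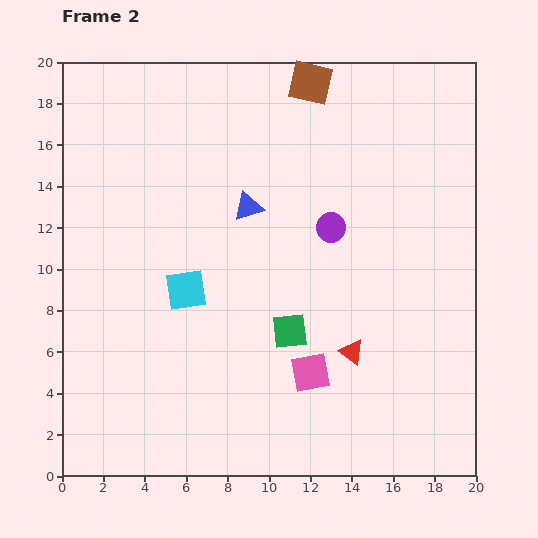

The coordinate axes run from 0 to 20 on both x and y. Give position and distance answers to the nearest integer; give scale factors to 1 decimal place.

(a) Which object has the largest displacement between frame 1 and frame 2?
the blue triangle

(moved 8; next 6)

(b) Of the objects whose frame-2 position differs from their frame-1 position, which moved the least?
the green square

(moved 2)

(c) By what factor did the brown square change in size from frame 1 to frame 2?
1.3×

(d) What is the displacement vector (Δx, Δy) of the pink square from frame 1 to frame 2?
(-4, 2)

The pink square was at (16, 3) in frame 1 and (12, 5) in frame 2.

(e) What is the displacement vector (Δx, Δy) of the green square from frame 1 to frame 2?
(2, 0)

The green square was at (9, 7) in frame 1 and (11, 7) in frame 2.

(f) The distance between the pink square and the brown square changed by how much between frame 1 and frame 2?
-2

Distance in frame 1: 16. Distance in frame 2: 14.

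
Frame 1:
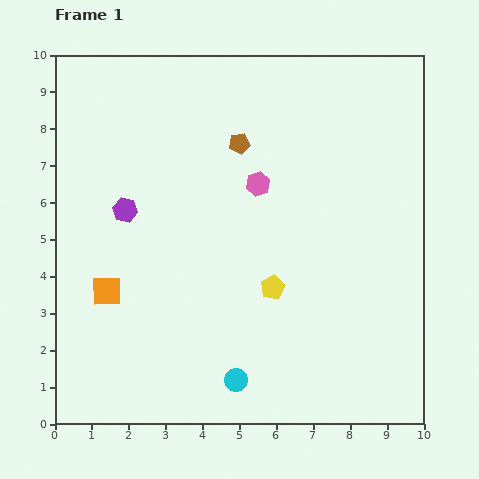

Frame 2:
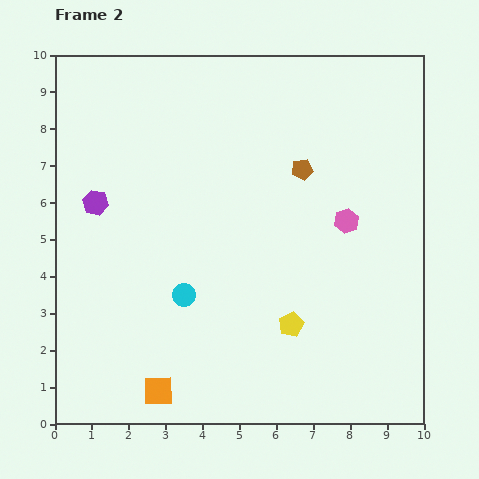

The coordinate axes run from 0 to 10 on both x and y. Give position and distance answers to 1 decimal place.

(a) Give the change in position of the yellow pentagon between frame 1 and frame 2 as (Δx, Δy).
(0.5, -1.0)

The yellow pentagon was at (5.9, 3.7) in frame 1 and (6.4, 2.7) in frame 2.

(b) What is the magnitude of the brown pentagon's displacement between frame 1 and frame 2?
1.8

The brown pentagon moved from (5.0, 7.6) to (6.7, 6.9), a distance of √(1.7² + 0.7²) ≈ 1.8.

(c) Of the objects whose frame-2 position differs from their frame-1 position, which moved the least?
the purple hexagon

(moved 0.8)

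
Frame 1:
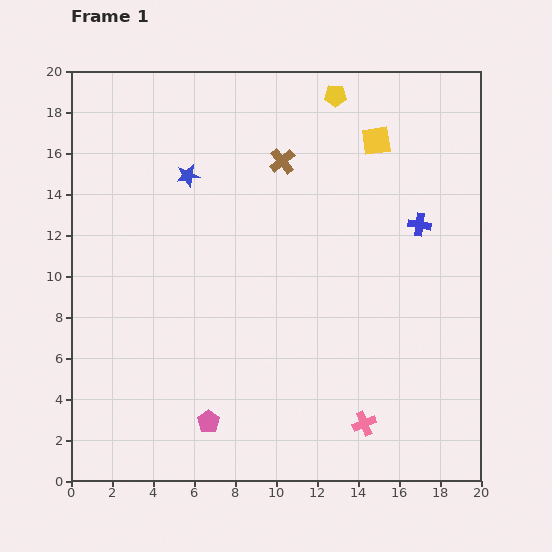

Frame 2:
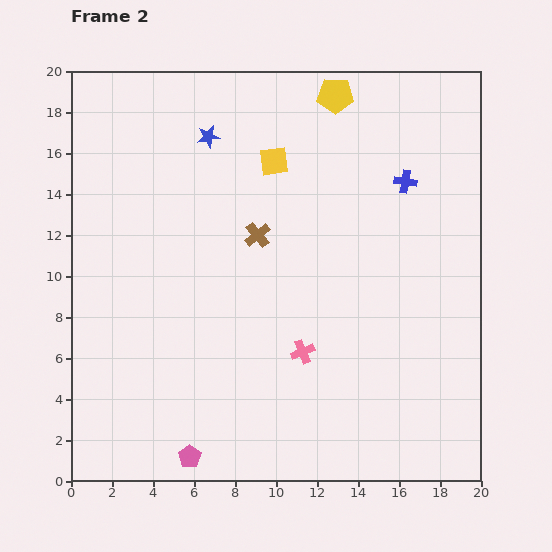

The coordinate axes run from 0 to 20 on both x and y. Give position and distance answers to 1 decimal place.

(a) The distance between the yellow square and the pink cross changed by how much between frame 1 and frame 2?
-4.4

Distance in frame 1: 13.8. Distance in frame 2: 9.4.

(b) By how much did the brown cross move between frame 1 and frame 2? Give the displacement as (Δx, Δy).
(-1.2, -3.6)

The brown cross was at (10.3, 15.6) in frame 1 and (9.1, 12.0) in frame 2.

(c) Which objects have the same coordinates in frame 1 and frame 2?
the yellow pentagon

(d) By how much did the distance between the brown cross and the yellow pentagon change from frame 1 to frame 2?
+3.7

Distance in frame 1: 4.1. Distance in frame 2: 7.8.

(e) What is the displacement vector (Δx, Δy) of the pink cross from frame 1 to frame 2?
(-3.0, 3.5)

The pink cross was at (14.3, 2.8) in frame 1 and (11.3, 6.3) in frame 2.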